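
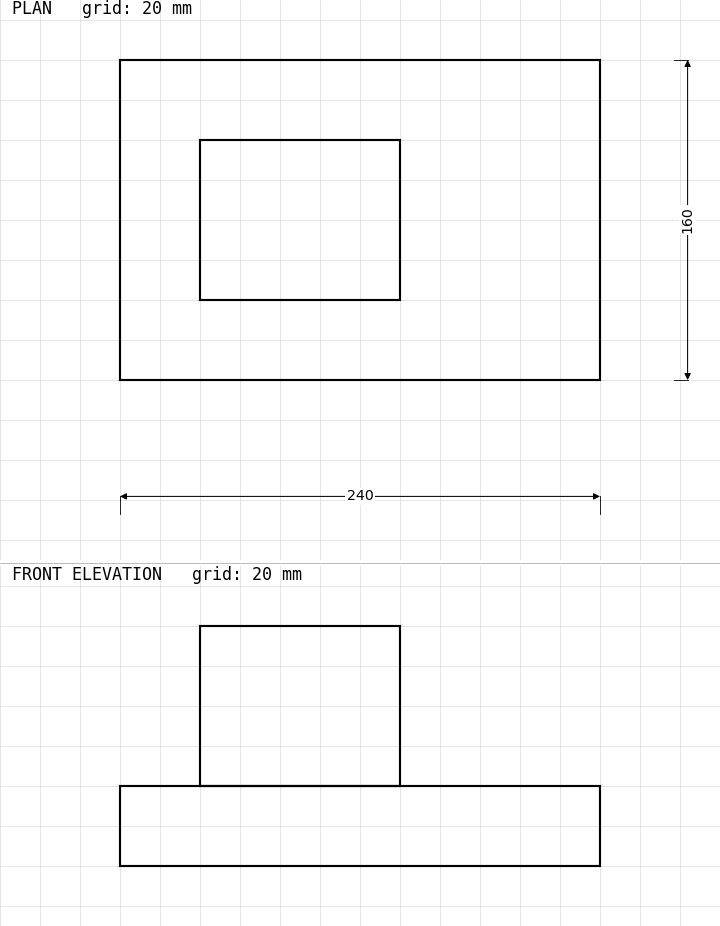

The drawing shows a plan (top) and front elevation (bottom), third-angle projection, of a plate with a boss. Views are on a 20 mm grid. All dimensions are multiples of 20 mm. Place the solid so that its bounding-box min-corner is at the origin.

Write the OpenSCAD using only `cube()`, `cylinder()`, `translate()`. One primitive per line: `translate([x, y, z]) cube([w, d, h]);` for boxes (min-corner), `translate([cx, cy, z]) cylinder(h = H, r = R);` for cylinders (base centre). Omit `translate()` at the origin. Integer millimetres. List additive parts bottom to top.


cube([240, 160, 40]);
translate([40, 40, 40]) cube([100, 80, 80]);


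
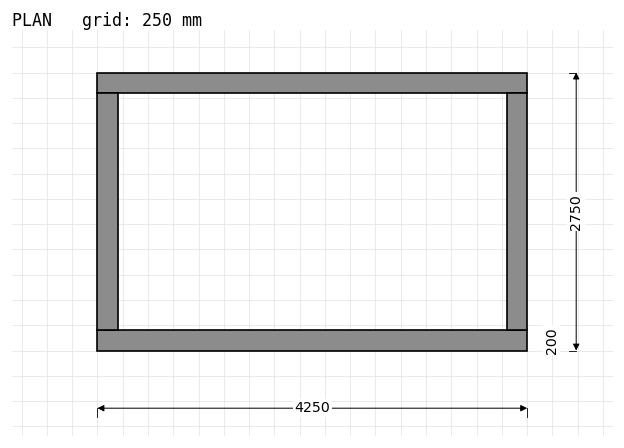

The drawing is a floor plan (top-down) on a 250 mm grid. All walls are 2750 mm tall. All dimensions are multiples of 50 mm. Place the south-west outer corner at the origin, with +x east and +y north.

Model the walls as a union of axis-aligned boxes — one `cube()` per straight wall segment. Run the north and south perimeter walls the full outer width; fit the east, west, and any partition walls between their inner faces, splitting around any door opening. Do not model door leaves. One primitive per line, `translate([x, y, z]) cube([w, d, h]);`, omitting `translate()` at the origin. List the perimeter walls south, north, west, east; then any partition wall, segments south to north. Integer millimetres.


cube([4250, 200, 2750]);
translate([0, 2550, 0]) cube([4250, 200, 2750]);
translate([0, 200, 0]) cube([200, 2350, 2750]);
translate([4050, 200, 0]) cube([200, 2350, 2750]);


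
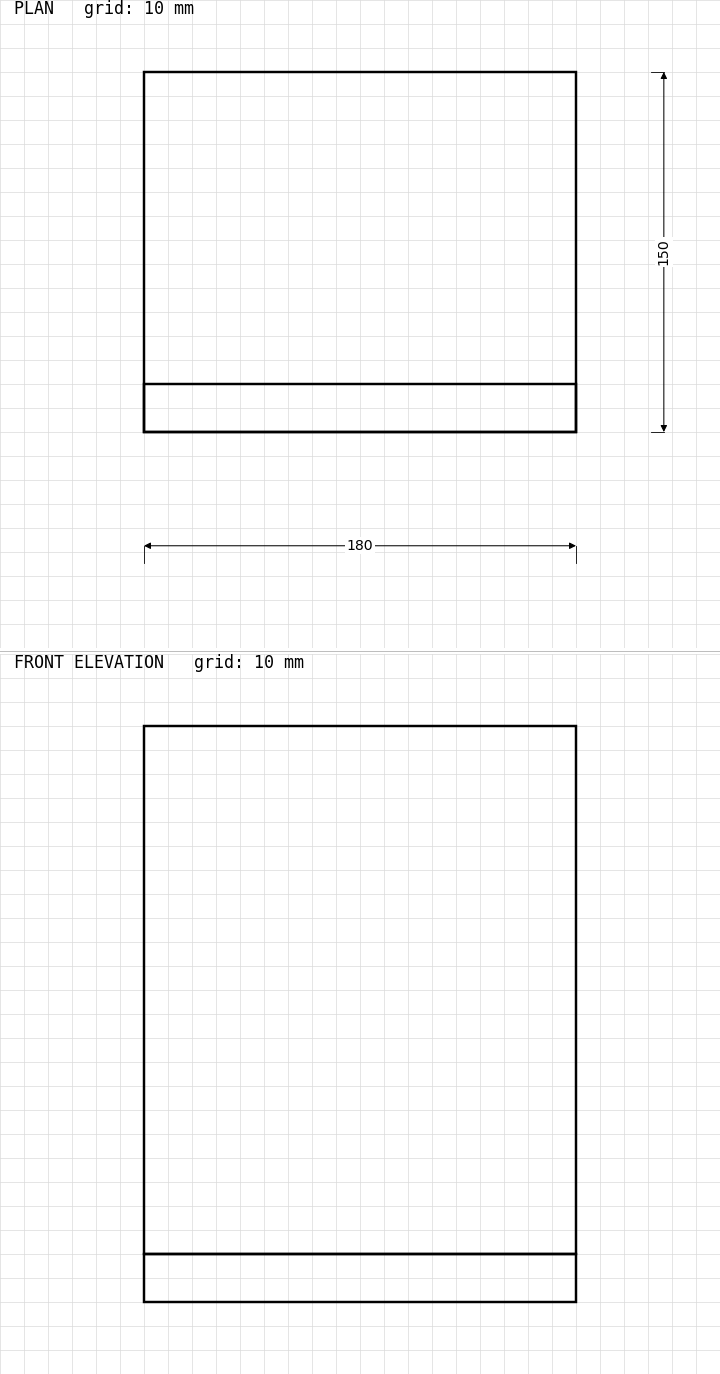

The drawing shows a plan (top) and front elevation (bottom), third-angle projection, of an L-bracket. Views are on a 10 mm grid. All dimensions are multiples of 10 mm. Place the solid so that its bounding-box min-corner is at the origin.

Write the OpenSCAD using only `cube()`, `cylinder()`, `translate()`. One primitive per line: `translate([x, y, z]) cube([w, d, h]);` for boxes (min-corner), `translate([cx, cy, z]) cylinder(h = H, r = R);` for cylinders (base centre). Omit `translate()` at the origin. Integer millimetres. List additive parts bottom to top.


cube([180, 150, 20]);
translate([0, 0, 20]) cube([180, 20, 220]);


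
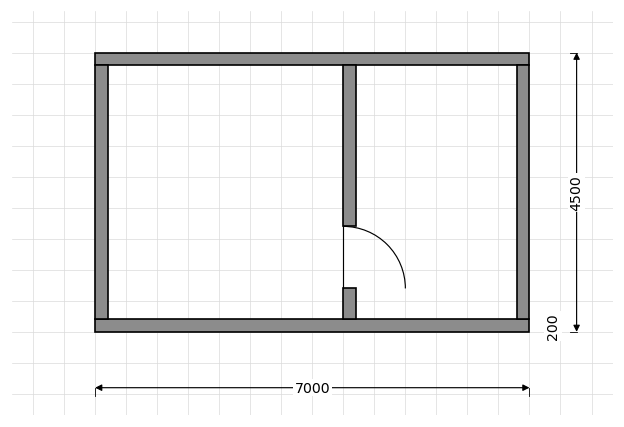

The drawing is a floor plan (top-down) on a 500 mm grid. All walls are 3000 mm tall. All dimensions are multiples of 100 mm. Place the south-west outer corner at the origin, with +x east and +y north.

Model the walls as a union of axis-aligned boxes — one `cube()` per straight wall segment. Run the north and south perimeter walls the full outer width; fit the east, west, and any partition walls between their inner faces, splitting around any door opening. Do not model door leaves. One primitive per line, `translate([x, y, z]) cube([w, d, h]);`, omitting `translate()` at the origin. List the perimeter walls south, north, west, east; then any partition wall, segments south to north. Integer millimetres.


cube([7000, 200, 3000]);
translate([0, 4300, 0]) cube([7000, 200, 3000]);
translate([0, 200, 0]) cube([200, 4100, 3000]);
translate([6800, 200, 0]) cube([200, 4100, 3000]);
translate([4000, 200, 0]) cube([200, 500, 3000]);
translate([4000, 1700, 0]) cube([200, 2600, 3000]);


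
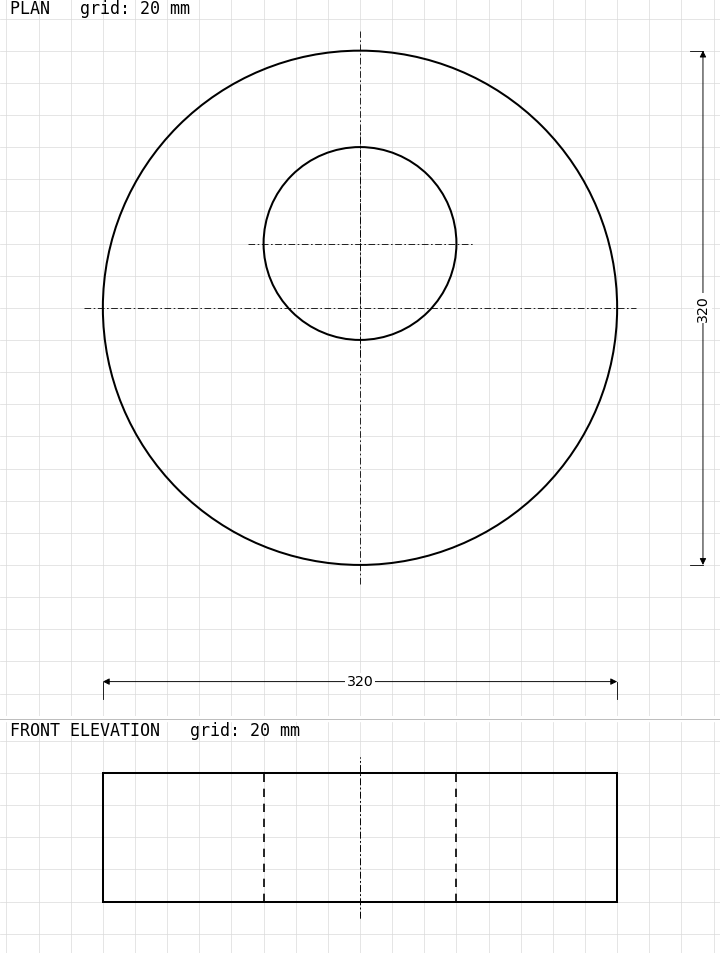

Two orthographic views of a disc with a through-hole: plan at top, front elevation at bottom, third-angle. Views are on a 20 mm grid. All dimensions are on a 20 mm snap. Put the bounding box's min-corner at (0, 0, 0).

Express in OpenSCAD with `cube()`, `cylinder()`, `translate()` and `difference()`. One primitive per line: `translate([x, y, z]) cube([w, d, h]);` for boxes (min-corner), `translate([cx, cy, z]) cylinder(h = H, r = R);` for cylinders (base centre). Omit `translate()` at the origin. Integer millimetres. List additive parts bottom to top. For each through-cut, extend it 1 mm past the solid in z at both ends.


difference() {
  translate([160, 160, 0]) cylinder(h = 80, r = 160);
  translate([160, 200, -1]) cylinder(h = 82, r = 60);
}


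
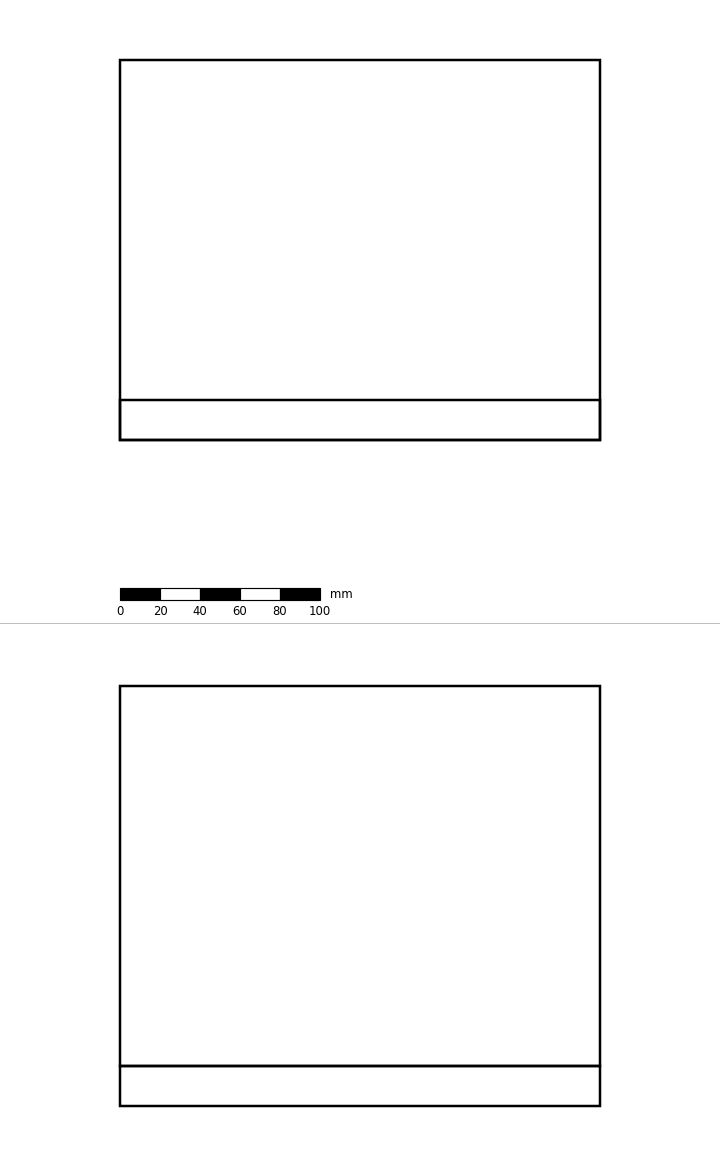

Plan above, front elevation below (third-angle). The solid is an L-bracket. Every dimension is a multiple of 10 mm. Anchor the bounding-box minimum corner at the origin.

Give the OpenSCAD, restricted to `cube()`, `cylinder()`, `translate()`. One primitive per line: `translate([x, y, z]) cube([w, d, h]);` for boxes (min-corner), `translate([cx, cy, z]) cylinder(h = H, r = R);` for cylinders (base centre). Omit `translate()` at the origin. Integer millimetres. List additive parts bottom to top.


cube([240, 190, 20]);
translate([0, 0, 20]) cube([240, 20, 190]);


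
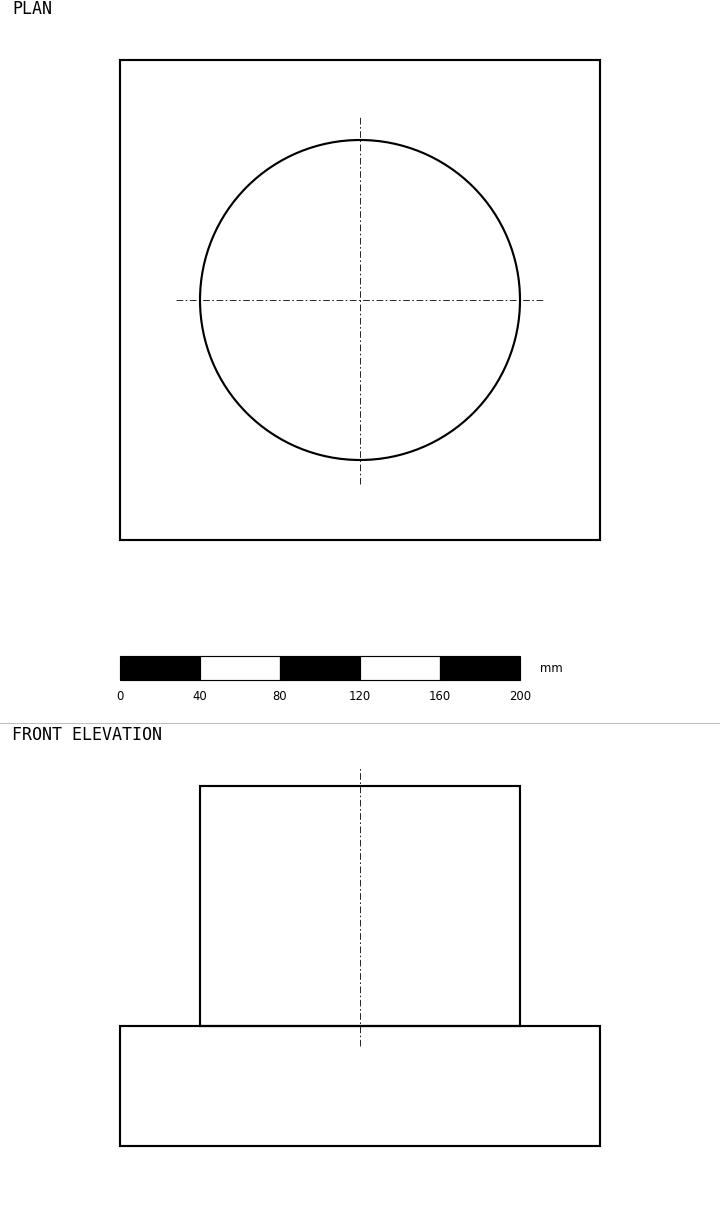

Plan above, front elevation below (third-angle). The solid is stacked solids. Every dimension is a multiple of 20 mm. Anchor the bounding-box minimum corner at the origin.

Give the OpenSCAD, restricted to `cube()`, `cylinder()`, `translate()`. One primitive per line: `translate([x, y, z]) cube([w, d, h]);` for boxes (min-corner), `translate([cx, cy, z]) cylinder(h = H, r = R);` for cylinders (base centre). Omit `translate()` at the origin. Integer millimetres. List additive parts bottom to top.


cube([240, 240, 60]);
translate([120, 120, 60]) cylinder(h = 120, r = 80);


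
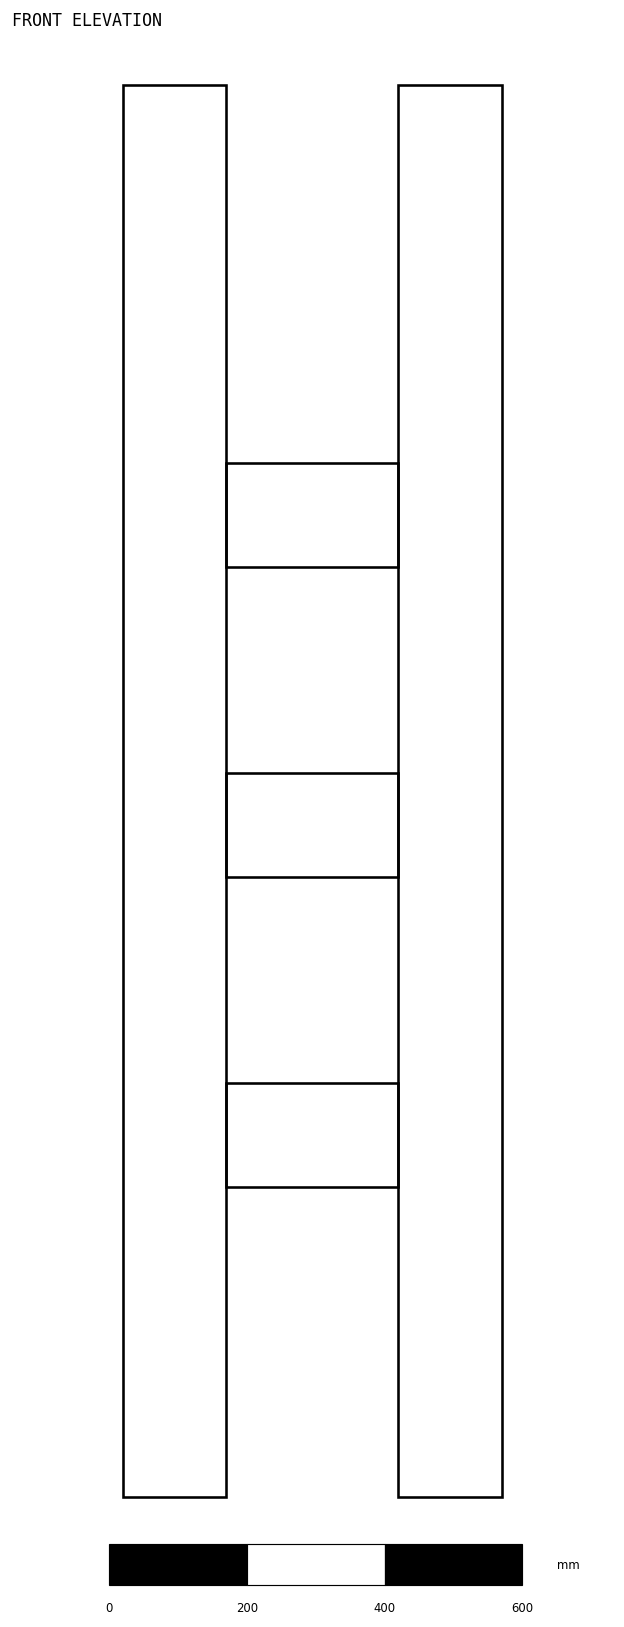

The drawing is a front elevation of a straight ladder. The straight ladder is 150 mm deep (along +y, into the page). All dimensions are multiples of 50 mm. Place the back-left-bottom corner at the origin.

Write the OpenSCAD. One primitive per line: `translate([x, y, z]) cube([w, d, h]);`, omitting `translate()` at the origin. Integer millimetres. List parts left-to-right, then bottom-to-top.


cube([150, 150, 2050]);
translate([150, 0, 450]) cube([250, 150, 150]);
translate([150, 0, 900]) cube([250, 150, 150]);
translate([150, 0, 1350]) cube([250, 150, 150]);
translate([400, 0, 0]) cube([150, 150, 2050]);


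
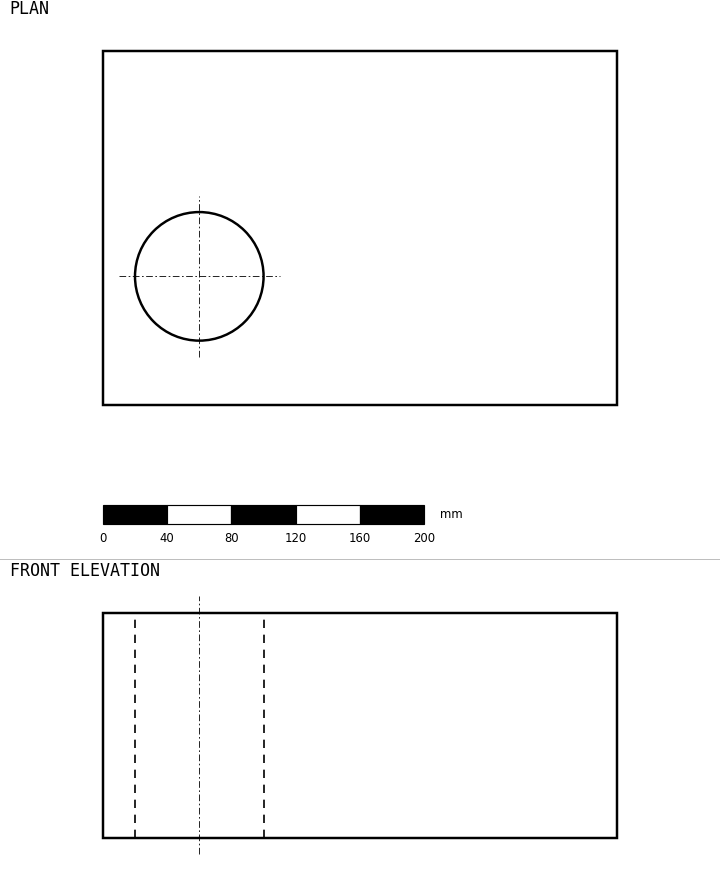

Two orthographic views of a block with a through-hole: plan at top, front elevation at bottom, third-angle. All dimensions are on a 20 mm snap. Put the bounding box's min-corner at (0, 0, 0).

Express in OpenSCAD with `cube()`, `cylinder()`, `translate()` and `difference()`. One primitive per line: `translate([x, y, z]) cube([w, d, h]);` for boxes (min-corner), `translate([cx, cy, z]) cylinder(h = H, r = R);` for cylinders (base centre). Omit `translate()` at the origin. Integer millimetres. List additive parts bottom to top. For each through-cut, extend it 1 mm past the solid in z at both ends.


difference() {
  cube([320, 220, 140]);
  translate([60, 80, -1]) cylinder(h = 142, r = 40);
}


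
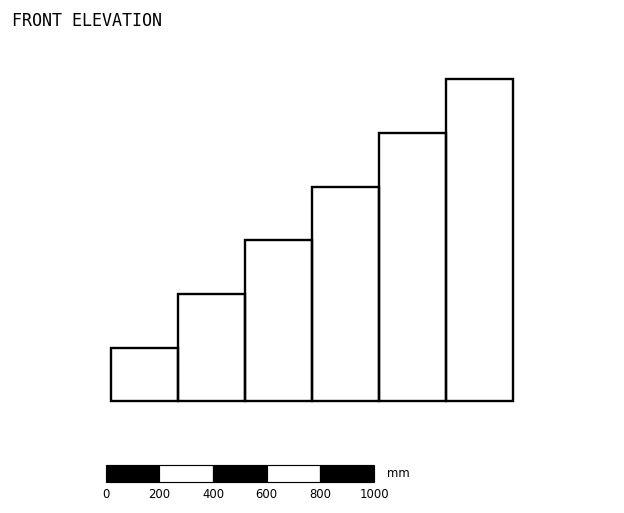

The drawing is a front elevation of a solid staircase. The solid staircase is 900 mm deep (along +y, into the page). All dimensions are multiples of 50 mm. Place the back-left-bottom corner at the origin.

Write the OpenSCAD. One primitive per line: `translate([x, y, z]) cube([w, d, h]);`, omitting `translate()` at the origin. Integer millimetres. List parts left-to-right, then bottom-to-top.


cube([250, 900, 200]);
translate([250, 0, 0]) cube([250, 900, 400]);
translate([500, 0, 0]) cube([250, 900, 600]);
translate([750, 0, 0]) cube([250, 900, 800]);
translate([1000, 0, 0]) cube([250, 900, 1000]);
translate([1250, 0, 0]) cube([250, 900, 1200]);


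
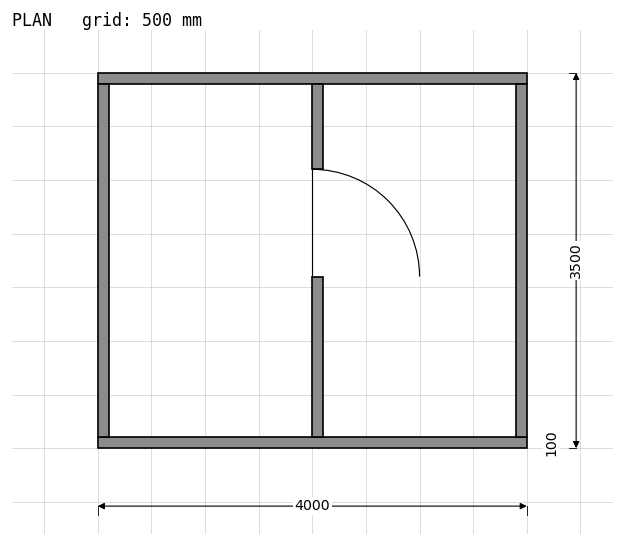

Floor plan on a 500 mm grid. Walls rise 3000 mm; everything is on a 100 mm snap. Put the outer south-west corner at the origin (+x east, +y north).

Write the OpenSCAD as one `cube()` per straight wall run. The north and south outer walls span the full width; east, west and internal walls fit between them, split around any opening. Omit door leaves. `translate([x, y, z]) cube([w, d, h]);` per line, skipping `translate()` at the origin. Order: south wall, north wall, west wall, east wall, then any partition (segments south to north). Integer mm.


cube([4000, 100, 3000]);
translate([0, 3400, 0]) cube([4000, 100, 3000]);
translate([0, 100, 0]) cube([100, 3300, 3000]);
translate([3900, 100, 0]) cube([100, 3300, 3000]);
translate([2000, 100, 0]) cube([100, 1500, 3000]);
translate([2000, 2600, 0]) cube([100, 800, 3000]);


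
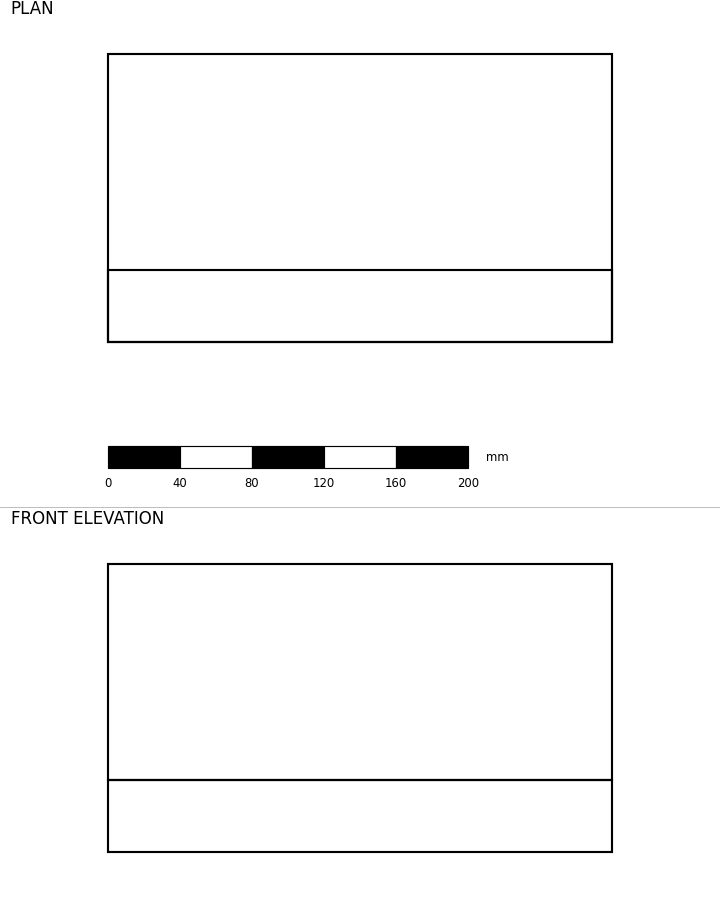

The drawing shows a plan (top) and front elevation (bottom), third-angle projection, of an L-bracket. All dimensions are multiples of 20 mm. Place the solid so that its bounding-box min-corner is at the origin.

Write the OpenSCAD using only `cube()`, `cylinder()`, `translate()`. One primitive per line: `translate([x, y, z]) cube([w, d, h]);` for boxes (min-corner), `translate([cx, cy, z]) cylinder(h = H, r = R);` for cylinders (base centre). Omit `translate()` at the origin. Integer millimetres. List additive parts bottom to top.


cube([280, 160, 40]);
translate([0, 0, 40]) cube([280, 40, 120]);


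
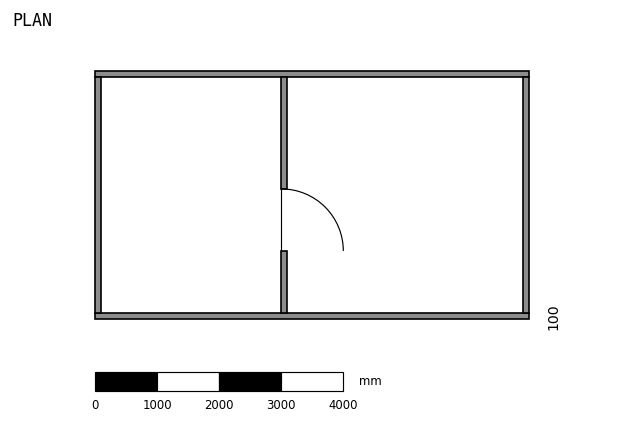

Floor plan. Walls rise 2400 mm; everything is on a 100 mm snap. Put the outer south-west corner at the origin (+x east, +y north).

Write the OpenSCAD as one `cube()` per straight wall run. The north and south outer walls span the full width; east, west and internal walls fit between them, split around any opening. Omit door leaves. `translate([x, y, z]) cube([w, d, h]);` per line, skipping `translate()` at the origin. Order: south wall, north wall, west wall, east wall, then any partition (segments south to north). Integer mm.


cube([7000, 100, 2400]);
translate([0, 3900, 0]) cube([7000, 100, 2400]);
translate([0, 100, 0]) cube([100, 3800, 2400]);
translate([6900, 100, 0]) cube([100, 3800, 2400]);
translate([3000, 100, 0]) cube([100, 1000, 2400]);
translate([3000, 2100, 0]) cube([100, 1800, 2400]);


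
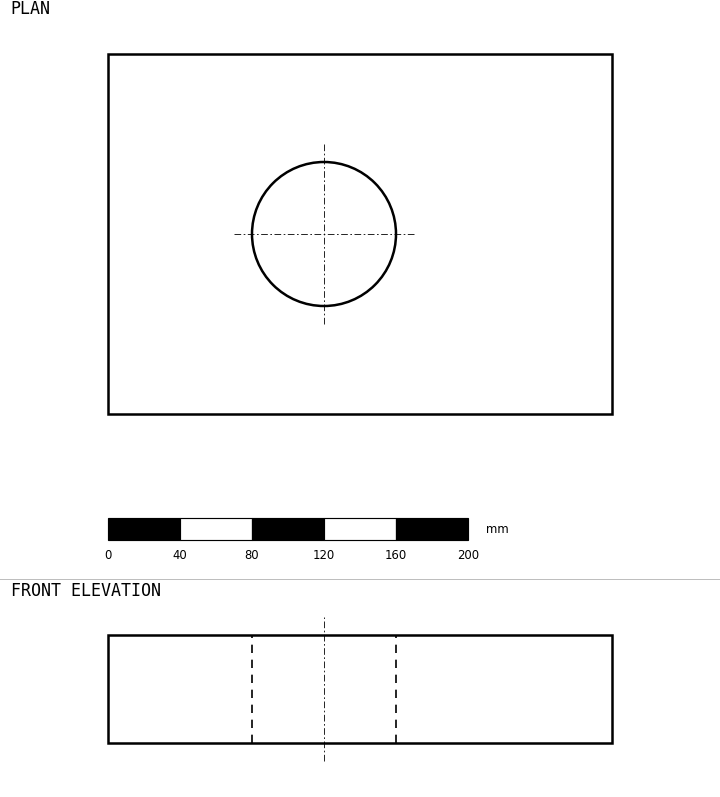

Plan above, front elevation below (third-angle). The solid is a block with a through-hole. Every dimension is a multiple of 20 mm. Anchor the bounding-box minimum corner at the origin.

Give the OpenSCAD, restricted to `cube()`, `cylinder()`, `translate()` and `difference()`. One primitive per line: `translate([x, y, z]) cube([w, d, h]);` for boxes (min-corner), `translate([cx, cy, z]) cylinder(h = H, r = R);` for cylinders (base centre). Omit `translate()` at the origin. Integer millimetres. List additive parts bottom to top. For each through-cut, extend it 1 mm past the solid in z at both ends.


difference() {
  cube([280, 200, 60]);
  translate([120, 100, -1]) cylinder(h = 62, r = 40);
}


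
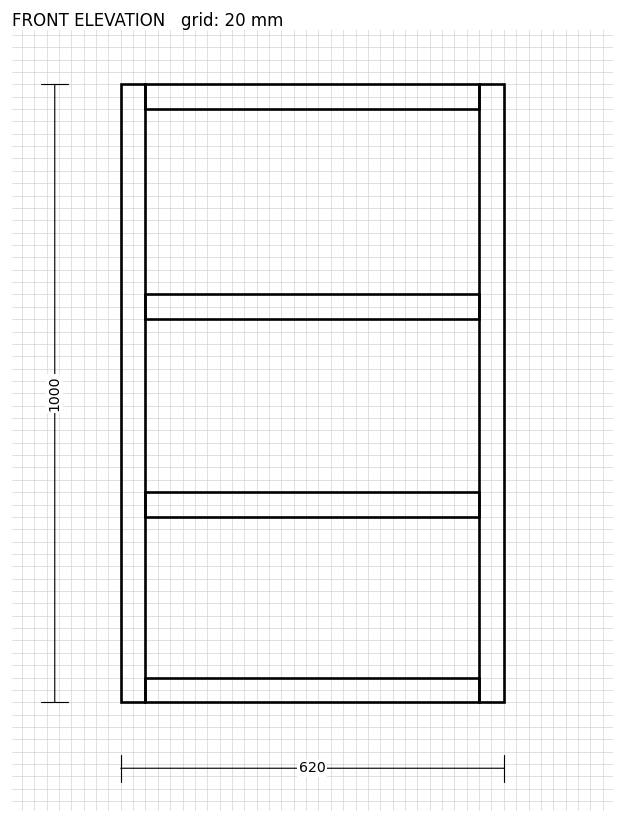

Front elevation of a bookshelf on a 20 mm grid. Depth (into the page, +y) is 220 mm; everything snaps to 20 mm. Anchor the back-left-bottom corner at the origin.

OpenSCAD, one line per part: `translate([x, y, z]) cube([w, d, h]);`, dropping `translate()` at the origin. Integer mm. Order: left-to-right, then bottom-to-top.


cube([40, 220, 1000]);
translate([40, 0, 0]) cube([540, 220, 40]);
translate([40, 0, 300]) cube([540, 220, 40]);
translate([40, 0, 620]) cube([540, 220, 40]);
translate([40, 0, 960]) cube([540, 220, 40]);
translate([580, 0, 0]) cube([40, 220, 1000]);


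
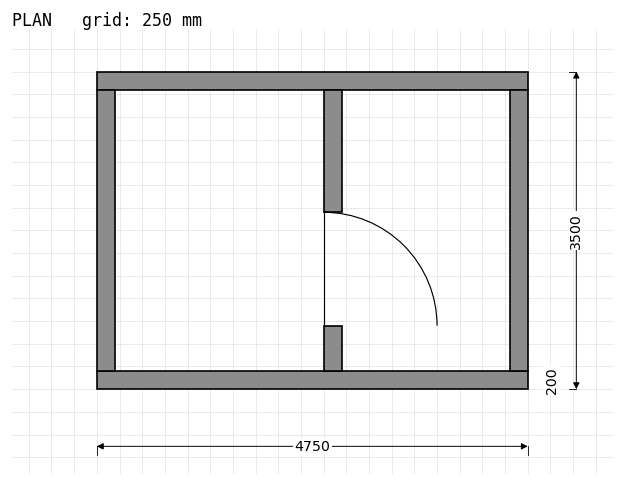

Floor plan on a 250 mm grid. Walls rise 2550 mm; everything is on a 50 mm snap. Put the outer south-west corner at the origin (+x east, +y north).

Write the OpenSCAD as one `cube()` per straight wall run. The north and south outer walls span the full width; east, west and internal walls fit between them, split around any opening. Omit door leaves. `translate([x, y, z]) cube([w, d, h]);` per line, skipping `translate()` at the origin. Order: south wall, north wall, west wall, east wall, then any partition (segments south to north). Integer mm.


cube([4750, 200, 2550]);
translate([0, 3300, 0]) cube([4750, 200, 2550]);
translate([0, 200, 0]) cube([200, 3100, 2550]);
translate([4550, 200, 0]) cube([200, 3100, 2550]);
translate([2500, 200, 0]) cube([200, 500, 2550]);
translate([2500, 1950, 0]) cube([200, 1350, 2550]);


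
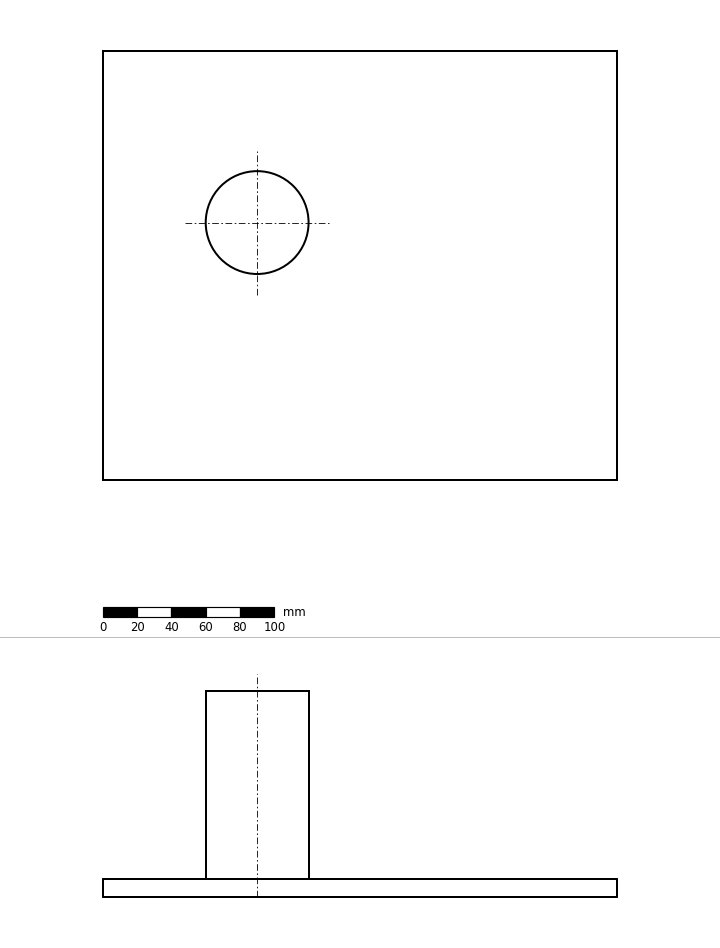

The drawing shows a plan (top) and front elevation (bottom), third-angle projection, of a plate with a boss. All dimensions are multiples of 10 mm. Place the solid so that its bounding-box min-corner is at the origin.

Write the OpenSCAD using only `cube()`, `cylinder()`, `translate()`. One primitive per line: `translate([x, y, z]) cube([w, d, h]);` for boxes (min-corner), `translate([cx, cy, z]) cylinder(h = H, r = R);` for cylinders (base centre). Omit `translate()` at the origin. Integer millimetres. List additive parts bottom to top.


cube([300, 250, 10]);
translate([90, 150, 10]) cylinder(h = 110, r = 30);


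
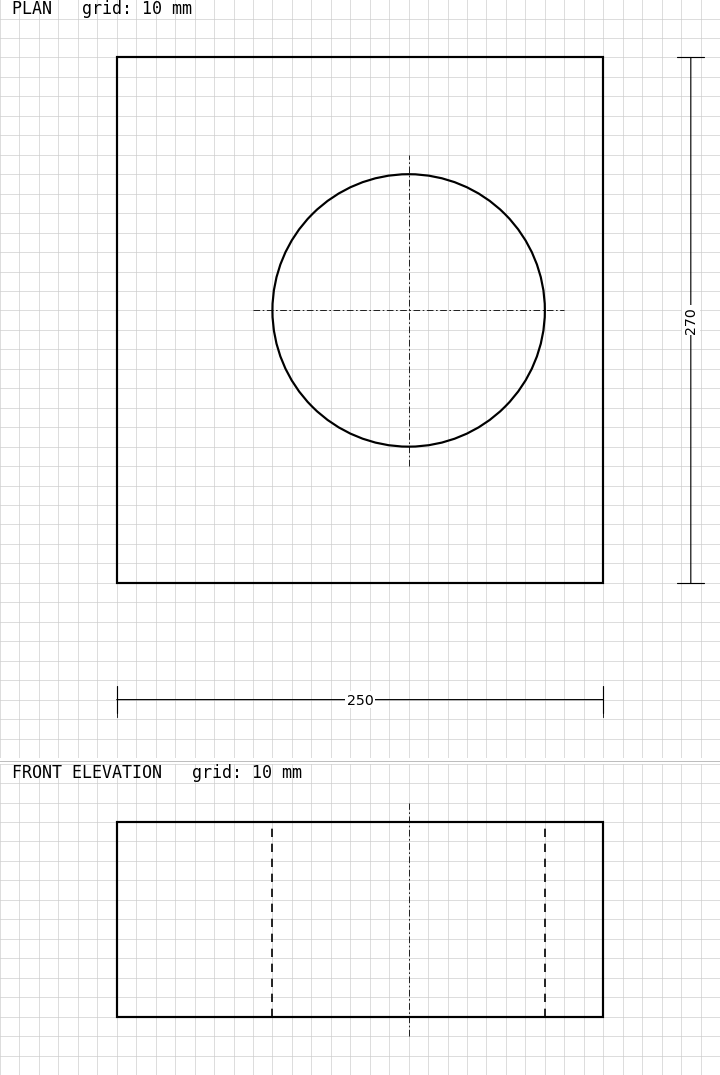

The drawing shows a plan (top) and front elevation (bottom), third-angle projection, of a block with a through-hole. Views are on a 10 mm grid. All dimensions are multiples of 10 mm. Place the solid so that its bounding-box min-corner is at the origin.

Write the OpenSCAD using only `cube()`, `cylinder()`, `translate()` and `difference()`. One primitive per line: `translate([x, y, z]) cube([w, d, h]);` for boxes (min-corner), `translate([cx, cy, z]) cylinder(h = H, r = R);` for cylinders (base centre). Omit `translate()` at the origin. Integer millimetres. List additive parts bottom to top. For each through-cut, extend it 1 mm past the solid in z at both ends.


difference() {
  cube([250, 270, 100]);
  translate([150, 140, -1]) cylinder(h = 102, r = 70);
}


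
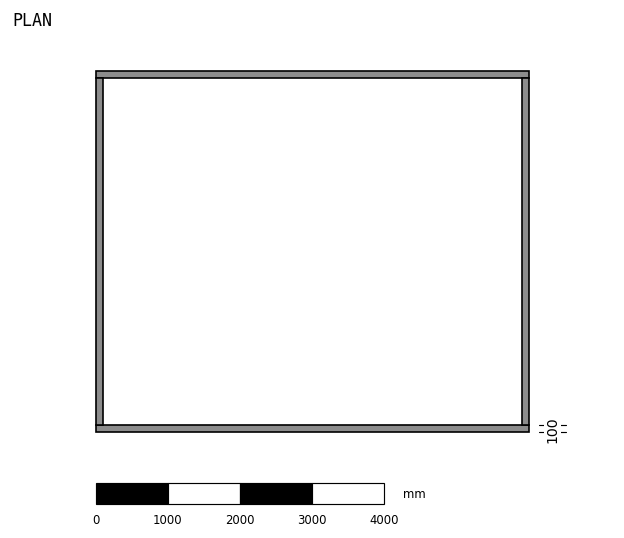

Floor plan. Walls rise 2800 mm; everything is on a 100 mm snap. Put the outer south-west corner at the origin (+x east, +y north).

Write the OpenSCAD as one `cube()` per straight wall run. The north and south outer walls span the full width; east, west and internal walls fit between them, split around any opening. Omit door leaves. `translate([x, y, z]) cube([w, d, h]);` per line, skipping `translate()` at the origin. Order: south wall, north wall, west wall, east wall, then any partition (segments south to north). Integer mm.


cube([6000, 100, 2800]);
translate([0, 4900, 0]) cube([6000, 100, 2800]);
translate([0, 100, 0]) cube([100, 4800, 2800]);
translate([5900, 100, 0]) cube([100, 4800, 2800]);


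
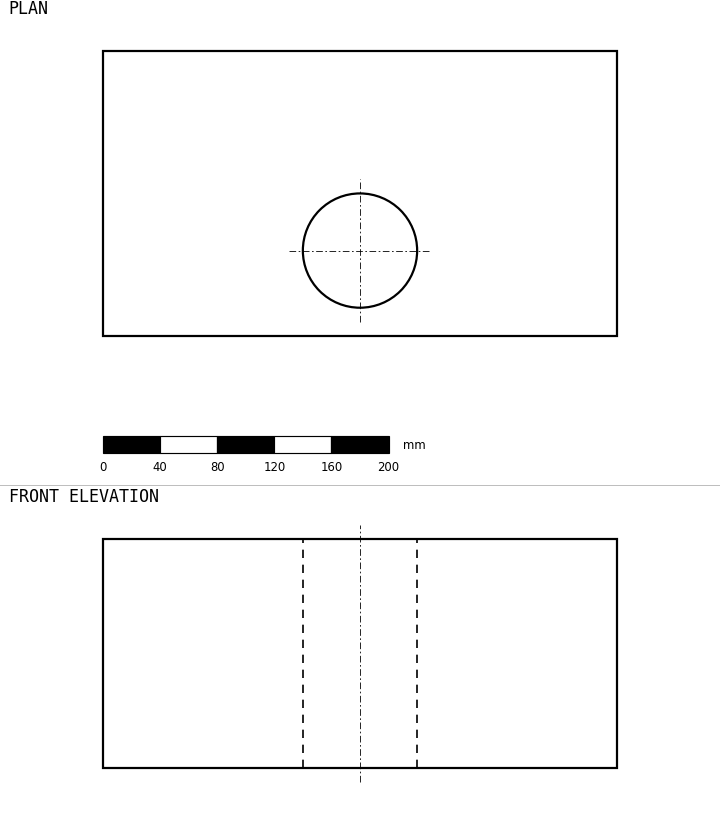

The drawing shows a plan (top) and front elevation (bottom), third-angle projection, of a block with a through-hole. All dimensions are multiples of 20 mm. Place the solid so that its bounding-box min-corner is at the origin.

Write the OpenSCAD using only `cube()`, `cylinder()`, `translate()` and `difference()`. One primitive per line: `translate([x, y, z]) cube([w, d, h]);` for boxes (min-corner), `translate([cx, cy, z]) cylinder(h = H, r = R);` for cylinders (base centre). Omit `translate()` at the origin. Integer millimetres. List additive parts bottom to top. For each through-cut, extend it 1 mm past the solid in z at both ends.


difference() {
  cube([360, 200, 160]);
  translate([180, 60, -1]) cylinder(h = 162, r = 40);
}


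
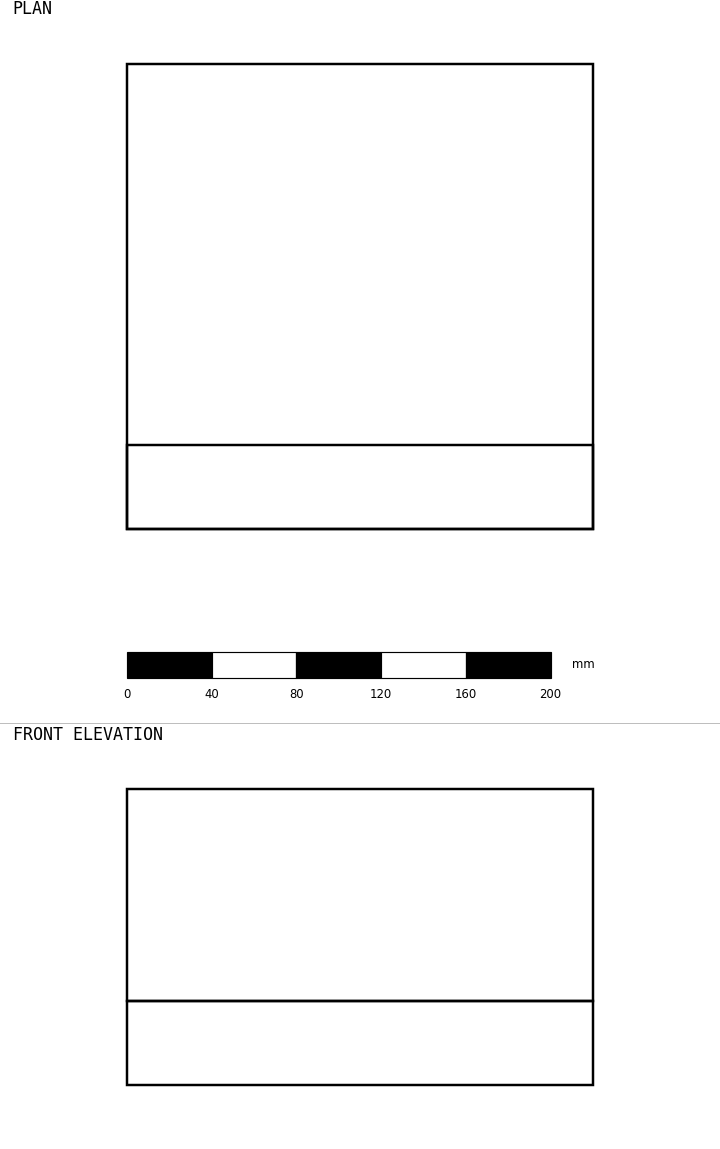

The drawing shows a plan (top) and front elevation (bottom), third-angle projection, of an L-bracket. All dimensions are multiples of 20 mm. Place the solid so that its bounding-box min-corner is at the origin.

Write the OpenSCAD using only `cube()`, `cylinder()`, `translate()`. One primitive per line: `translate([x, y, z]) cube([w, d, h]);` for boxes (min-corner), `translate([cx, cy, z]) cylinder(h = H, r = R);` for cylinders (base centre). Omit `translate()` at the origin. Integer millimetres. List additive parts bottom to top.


cube([220, 220, 40]);
translate([0, 0, 40]) cube([220, 40, 100]);


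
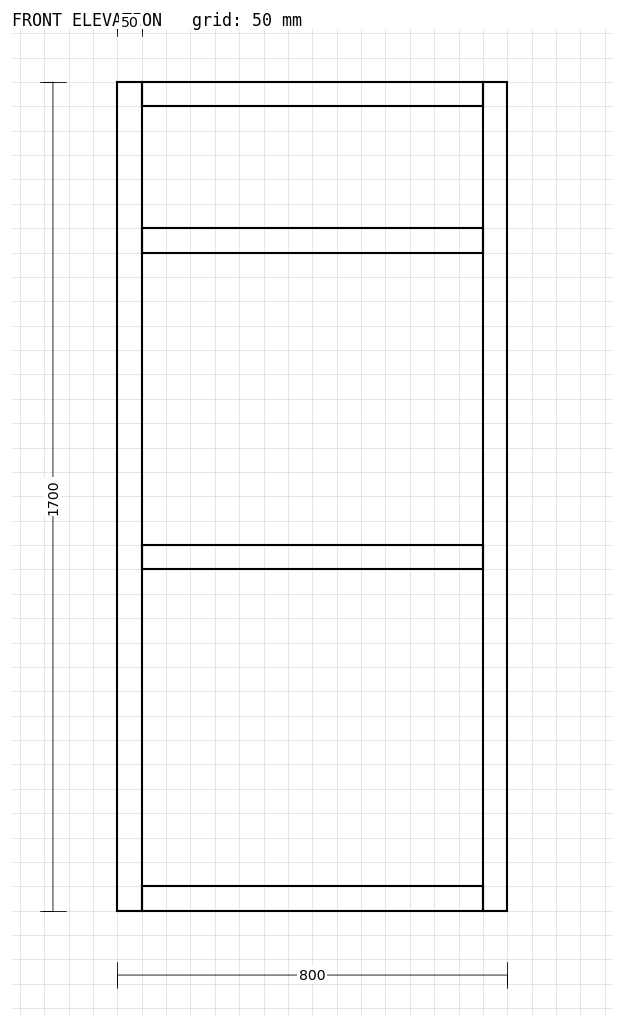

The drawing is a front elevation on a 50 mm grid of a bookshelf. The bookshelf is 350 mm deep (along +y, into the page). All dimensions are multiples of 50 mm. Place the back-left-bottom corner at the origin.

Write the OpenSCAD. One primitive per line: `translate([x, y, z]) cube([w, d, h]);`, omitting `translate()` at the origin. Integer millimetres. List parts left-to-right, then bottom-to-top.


cube([50, 350, 1700]);
translate([50, 0, 0]) cube([700, 350, 50]);
translate([50, 0, 700]) cube([700, 350, 50]);
translate([50, 0, 1350]) cube([700, 350, 50]);
translate([50, 0, 1650]) cube([700, 350, 50]);
translate([750, 0, 0]) cube([50, 350, 1700]);


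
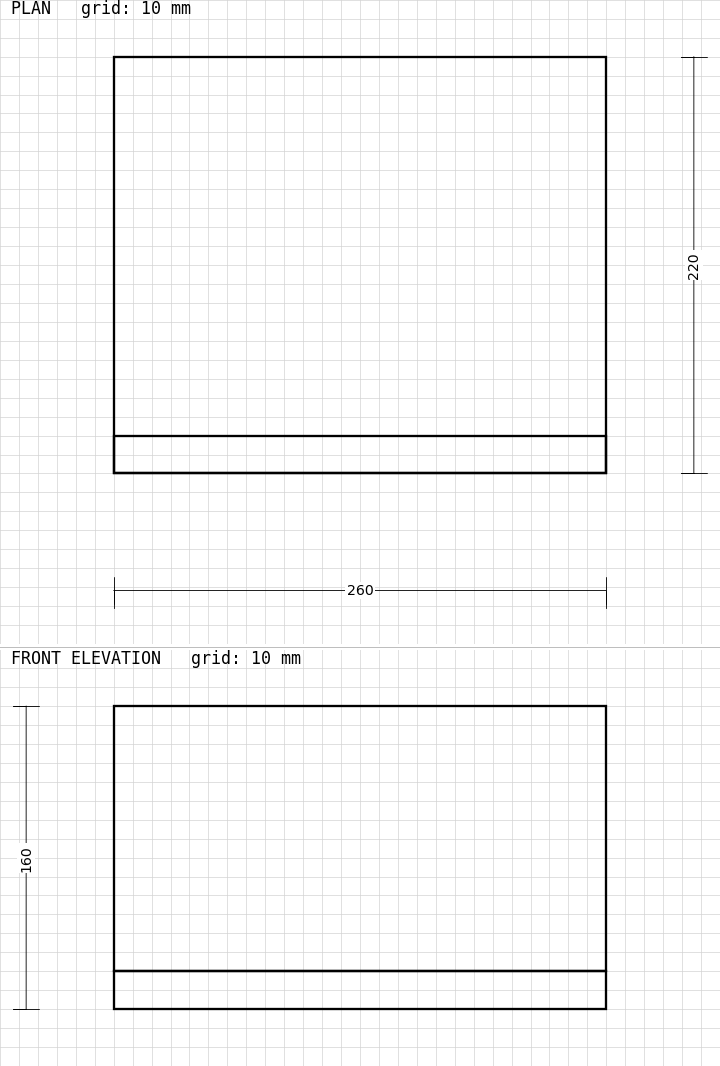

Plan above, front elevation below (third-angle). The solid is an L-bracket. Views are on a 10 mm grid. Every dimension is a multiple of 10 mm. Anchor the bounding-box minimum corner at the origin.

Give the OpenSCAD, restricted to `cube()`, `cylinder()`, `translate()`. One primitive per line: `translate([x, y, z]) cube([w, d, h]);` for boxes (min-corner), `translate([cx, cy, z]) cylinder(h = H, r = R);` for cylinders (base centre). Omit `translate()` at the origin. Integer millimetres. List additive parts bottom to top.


cube([260, 220, 20]);
translate([0, 0, 20]) cube([260, 20, 140]);


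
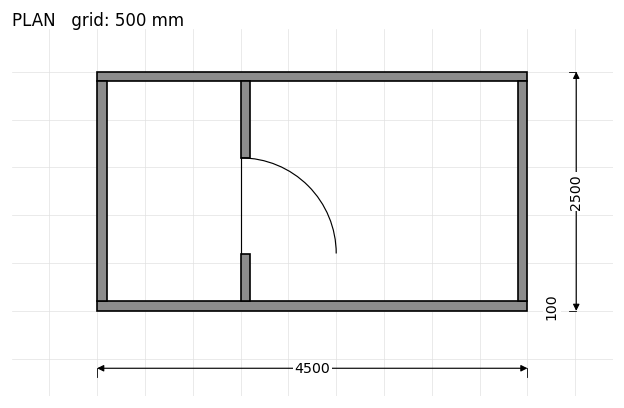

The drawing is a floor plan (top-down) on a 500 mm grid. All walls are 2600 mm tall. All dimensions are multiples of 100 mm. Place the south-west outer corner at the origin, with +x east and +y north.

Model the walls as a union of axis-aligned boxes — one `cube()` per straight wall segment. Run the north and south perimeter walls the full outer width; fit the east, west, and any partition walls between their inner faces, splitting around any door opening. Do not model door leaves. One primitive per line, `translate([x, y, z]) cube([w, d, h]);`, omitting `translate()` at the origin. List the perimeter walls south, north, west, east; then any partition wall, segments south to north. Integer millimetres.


cube([4500, 100, 2600]);
translate([0, 2400, 0]) cube([4500, 100, 2600]);
translate([0, 100, 0]) cube([100, 2300, 2600]);
translate([4400, 100, 0]) cube([100, 2300, 2600]);
translate([1500, 100, 0]) cube([100, 500, 2600]);
translate([1500, 1600, 0]) cube([100, 800, 2600]);


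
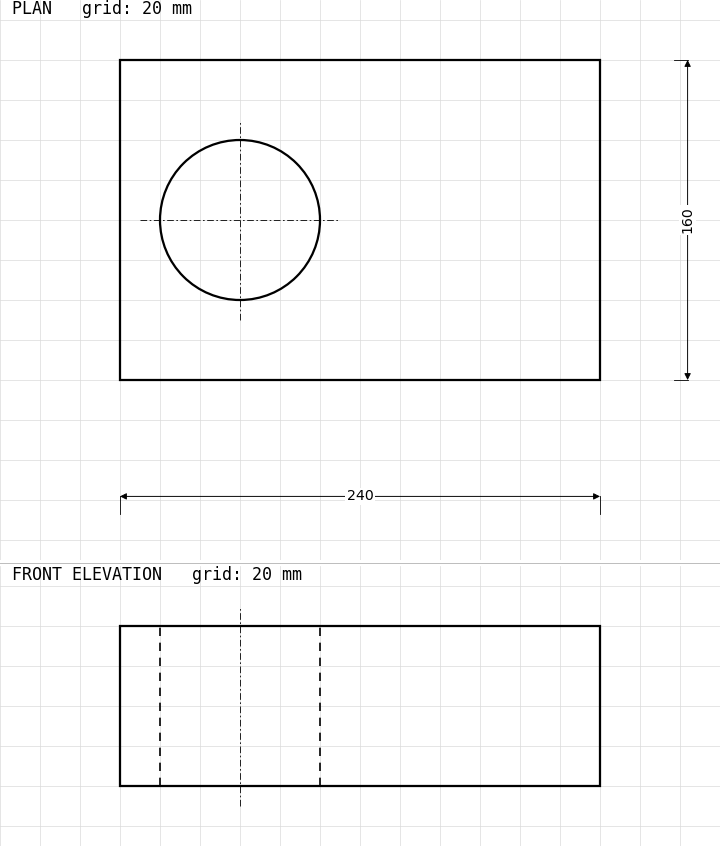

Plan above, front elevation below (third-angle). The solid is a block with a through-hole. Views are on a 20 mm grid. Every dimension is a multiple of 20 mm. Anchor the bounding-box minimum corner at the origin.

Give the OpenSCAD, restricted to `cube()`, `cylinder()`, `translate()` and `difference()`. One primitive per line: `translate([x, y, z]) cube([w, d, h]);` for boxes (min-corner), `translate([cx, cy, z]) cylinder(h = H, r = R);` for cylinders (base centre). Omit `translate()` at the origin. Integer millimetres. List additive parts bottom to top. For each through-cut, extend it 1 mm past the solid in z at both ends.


difference() {
  cube([240, 160, 80]);
  translate([60, 80, -1]) cylinder(h = 82, r = 40);
}


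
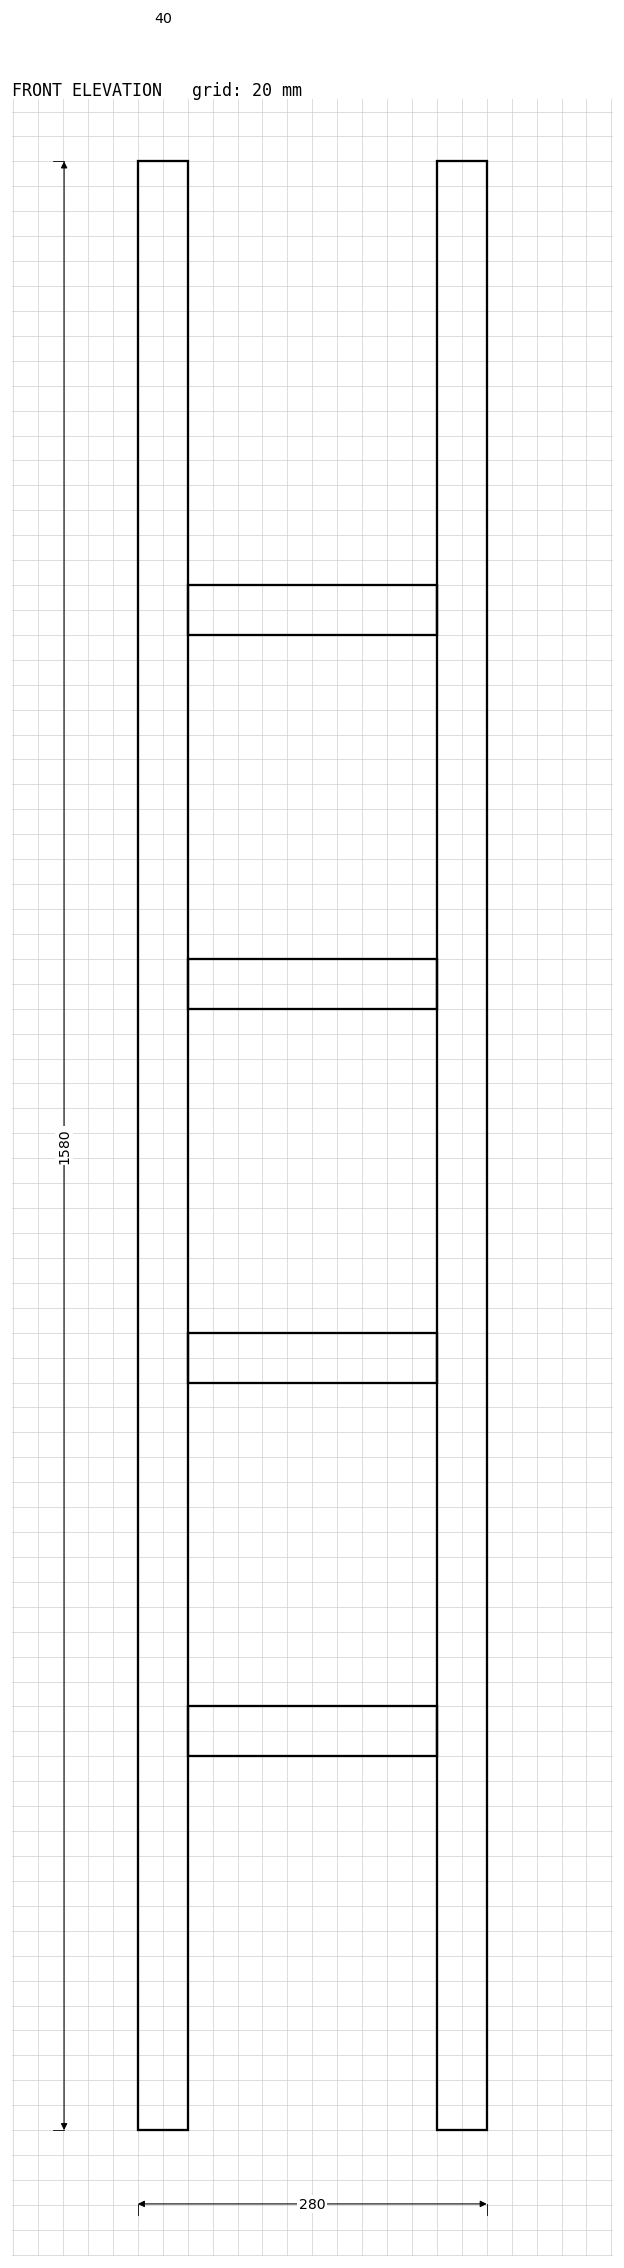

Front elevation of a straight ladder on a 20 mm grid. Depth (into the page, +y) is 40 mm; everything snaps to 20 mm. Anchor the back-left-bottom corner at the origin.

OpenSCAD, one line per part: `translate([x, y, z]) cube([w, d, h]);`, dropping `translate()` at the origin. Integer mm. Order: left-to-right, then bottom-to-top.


cube([40, 40, 1580]);
translate([40, 0, 300]) cube([200, 40, 40]);
translate([40, 0, 600]) cube([200, 40, 40]);
translate([40, 0, 900]) cube([200, 40, 40]);
translate([40, 0, 1200]) cube([200, 40, 40]);
translate([240, 0, 0]) cube([40, 40, 1580]);


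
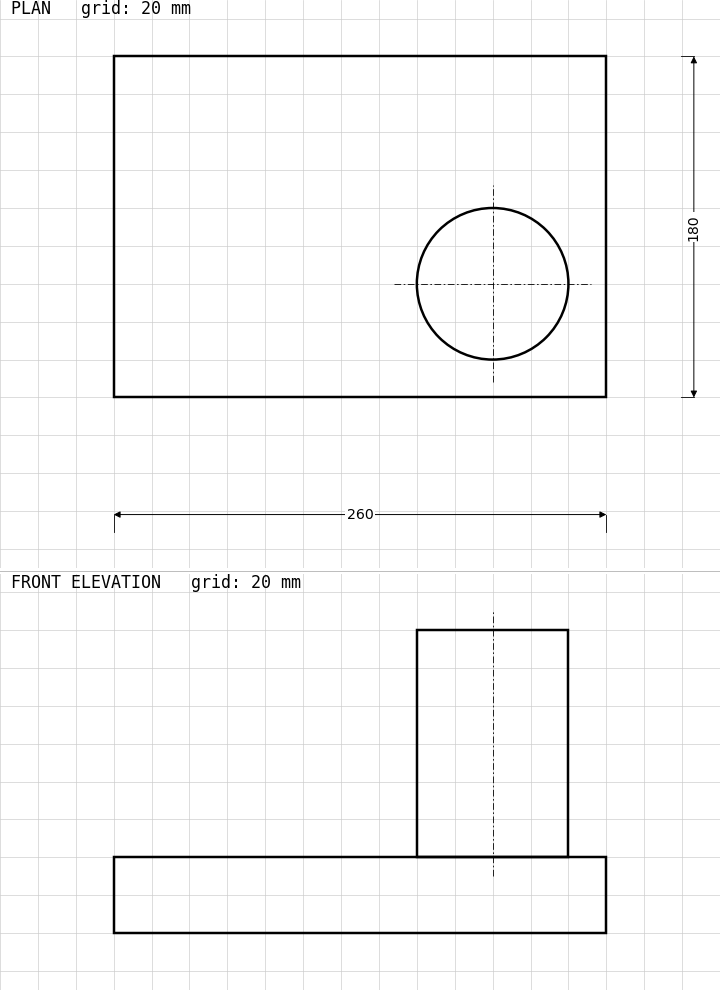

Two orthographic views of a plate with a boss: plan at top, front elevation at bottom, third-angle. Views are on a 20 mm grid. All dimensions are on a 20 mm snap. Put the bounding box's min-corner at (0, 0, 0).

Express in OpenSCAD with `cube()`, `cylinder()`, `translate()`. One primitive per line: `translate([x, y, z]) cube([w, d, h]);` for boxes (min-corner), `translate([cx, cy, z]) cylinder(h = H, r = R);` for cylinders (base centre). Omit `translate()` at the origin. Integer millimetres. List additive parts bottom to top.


cube([260, 180, 40]);
translate([200, 60, 40]) cylinder(h = 120, r = 40);


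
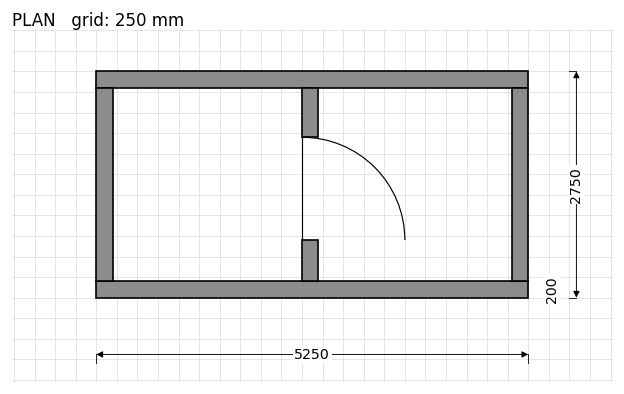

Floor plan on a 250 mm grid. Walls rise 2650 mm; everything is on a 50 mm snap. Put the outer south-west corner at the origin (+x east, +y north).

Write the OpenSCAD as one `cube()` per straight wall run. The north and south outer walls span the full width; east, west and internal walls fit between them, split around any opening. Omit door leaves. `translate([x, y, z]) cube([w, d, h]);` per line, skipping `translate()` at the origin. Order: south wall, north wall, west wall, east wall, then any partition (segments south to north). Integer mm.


cube([5250, 200, 2650]);
translate([0, 2550, 0]) cube([5250, 200, 2650]);
translate([0, 200, 0]) cube([200, 2350, 2650]);
translate([5050, 200, 0]) cube([200, 2350, 2650]);
translate([2500, 200, 0]) cube([200, 500, 2650]);
translate([2500, 1950, 0]) cube([200, 600, 2650]);


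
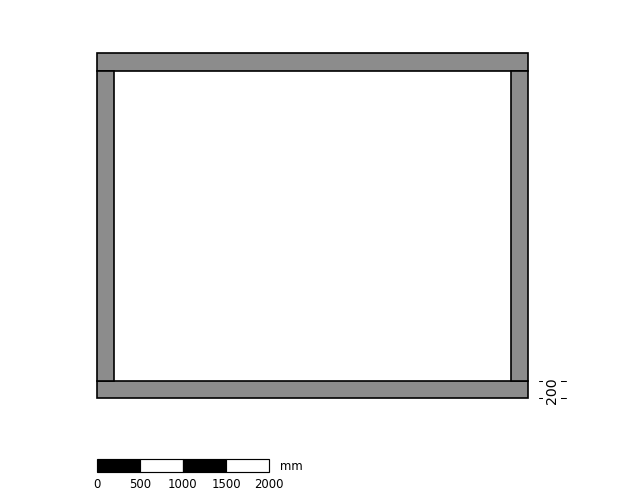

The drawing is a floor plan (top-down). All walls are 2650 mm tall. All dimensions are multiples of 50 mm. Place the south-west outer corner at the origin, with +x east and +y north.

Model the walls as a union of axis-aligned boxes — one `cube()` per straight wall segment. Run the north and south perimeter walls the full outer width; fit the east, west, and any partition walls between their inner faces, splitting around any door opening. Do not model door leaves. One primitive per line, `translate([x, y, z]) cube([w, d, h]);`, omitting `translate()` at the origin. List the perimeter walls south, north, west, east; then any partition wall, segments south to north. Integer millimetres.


cube([5000, 200, 2650]);
translate([0, 3800, 0]) cube([5000, 200, 2650]);
translate([0, 200, 0]) cube([200, 3600, 2650]);
translate([4800, 200, 0]) cube([200, 3600, 2650]);


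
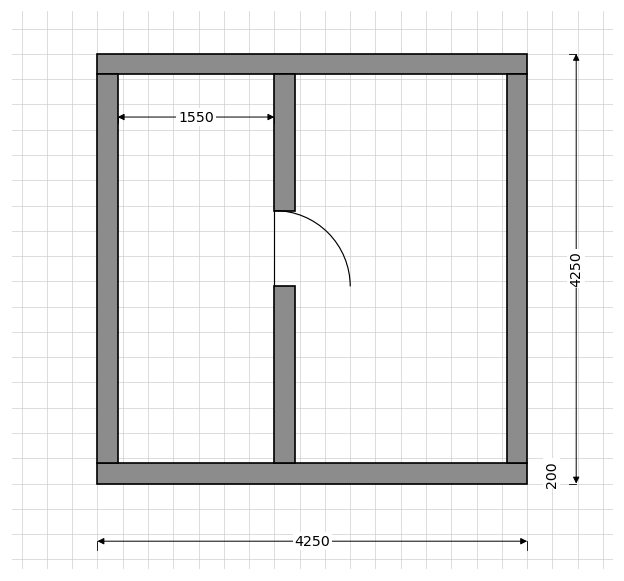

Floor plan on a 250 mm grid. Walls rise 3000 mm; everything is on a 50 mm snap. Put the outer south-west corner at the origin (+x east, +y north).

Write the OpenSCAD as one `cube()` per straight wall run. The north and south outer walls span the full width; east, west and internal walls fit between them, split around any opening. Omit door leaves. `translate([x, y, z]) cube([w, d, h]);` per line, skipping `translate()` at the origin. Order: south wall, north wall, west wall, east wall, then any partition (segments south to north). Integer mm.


cube([4250, 200, 3000]);
translate([0, 4050, 0]) cube([4250, 200, 3000]);
translate([0, 200, 0]) cube([200, 3850, 3000]);
translate([4050, 200, 0]) cube([200, 3850, 3000]);
translate([1750, 200, 0]) cube([200, 1750, 3000]);
translate([1750, 2700, 0]) cube([200, 1350, 3000]);


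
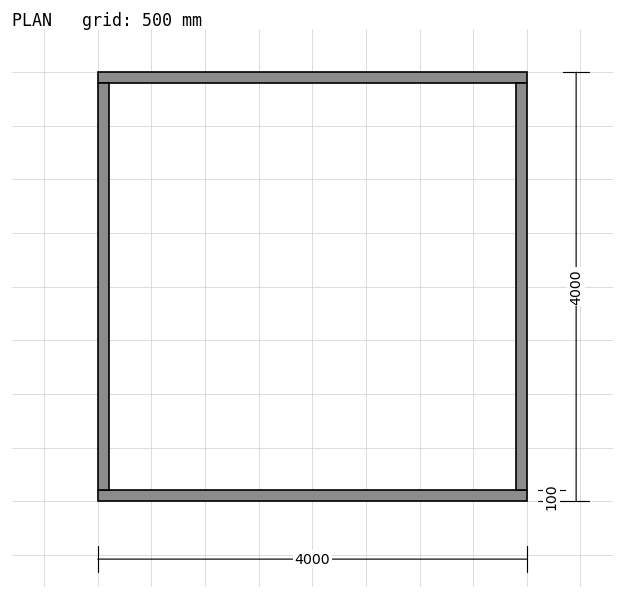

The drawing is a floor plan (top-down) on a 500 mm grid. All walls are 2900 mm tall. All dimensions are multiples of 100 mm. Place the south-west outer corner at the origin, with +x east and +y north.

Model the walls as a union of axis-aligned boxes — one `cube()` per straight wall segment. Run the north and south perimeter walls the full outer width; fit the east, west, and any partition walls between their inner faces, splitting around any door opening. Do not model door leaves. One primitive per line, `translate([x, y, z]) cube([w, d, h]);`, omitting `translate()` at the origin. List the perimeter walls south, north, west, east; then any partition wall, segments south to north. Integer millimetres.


cube([4000, 100, 2900]);
translate([0, 3900, 0]) cube([4000, 100, 2900]);
translate([0, 100, 0]) cube([100, 3800, 2900]);
translate([3900, 100, 0]) cube([100, 3800, 2900]);


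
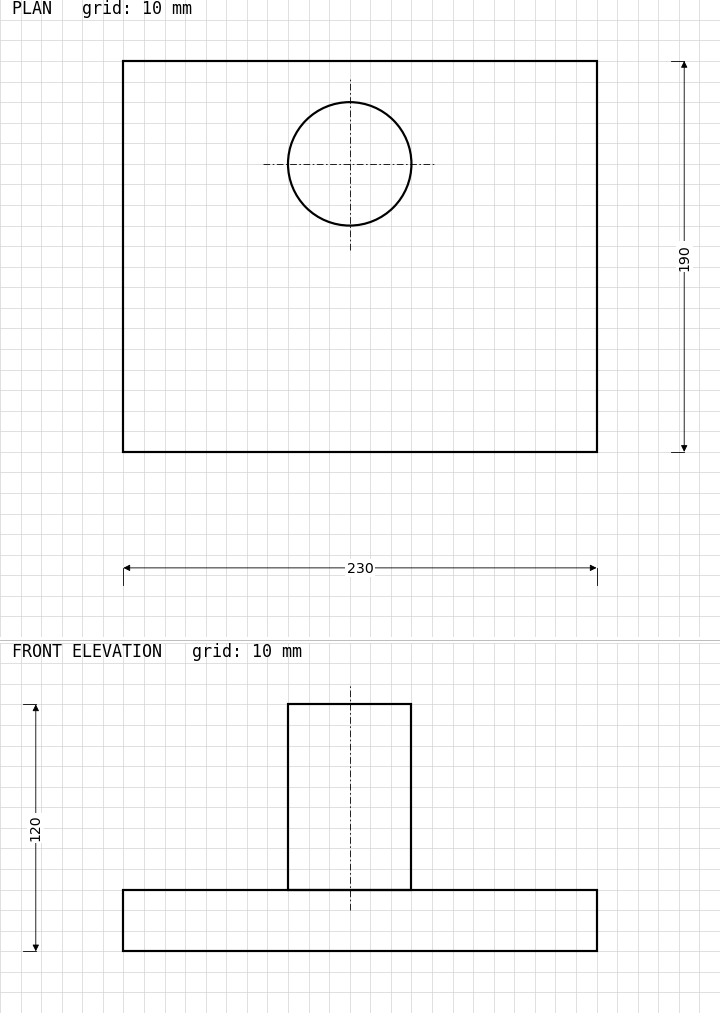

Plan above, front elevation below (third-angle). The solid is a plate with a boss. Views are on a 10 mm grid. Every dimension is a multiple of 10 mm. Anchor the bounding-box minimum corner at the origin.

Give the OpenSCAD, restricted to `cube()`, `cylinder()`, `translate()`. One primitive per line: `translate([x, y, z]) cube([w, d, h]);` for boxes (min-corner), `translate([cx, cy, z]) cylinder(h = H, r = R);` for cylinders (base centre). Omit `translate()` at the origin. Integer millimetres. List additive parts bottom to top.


cube([230, 190, 30]);
translate([110, 140, 30]) cylinder(h = 90, r = 30);


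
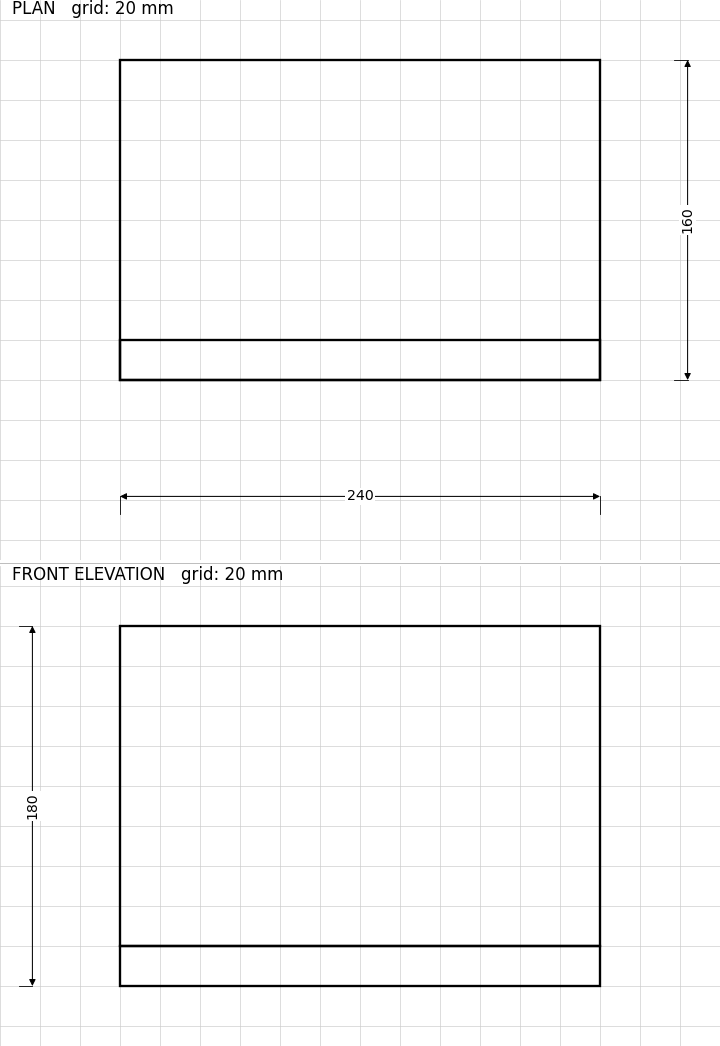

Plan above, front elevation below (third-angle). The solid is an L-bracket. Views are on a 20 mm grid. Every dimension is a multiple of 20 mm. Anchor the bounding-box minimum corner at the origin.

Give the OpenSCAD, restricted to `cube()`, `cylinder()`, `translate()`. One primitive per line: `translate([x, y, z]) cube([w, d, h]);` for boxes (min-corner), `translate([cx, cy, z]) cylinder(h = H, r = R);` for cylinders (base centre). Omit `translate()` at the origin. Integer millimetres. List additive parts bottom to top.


cube([240, 160, 20]);
translate([0, 0, 20]) cube([240, 20, 160]);


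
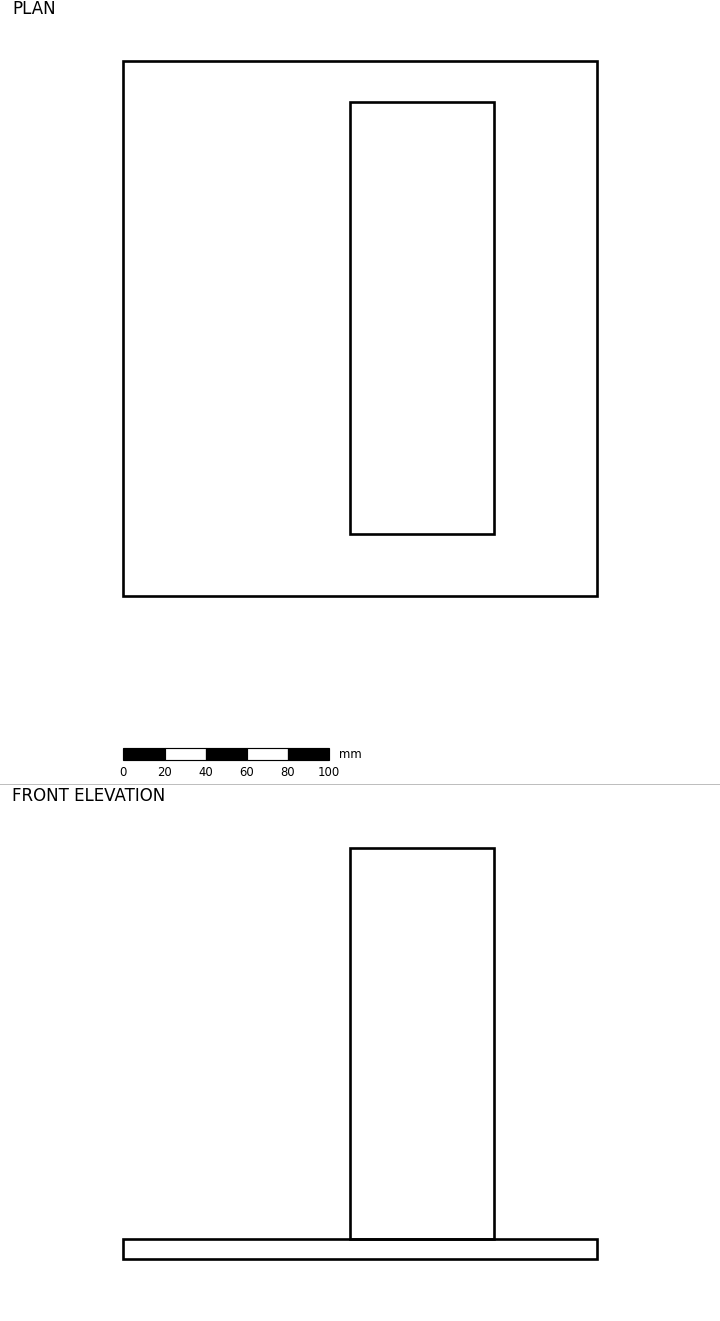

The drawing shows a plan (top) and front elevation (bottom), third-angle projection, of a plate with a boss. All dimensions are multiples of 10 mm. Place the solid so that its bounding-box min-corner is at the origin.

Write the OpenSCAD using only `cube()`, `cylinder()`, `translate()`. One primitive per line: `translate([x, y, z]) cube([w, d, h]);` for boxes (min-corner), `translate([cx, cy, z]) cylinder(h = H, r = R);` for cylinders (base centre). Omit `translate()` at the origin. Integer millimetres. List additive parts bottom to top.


cube([230, 260, 10]);
translate([110, 30, 10]) cube([70, 210, 190]);


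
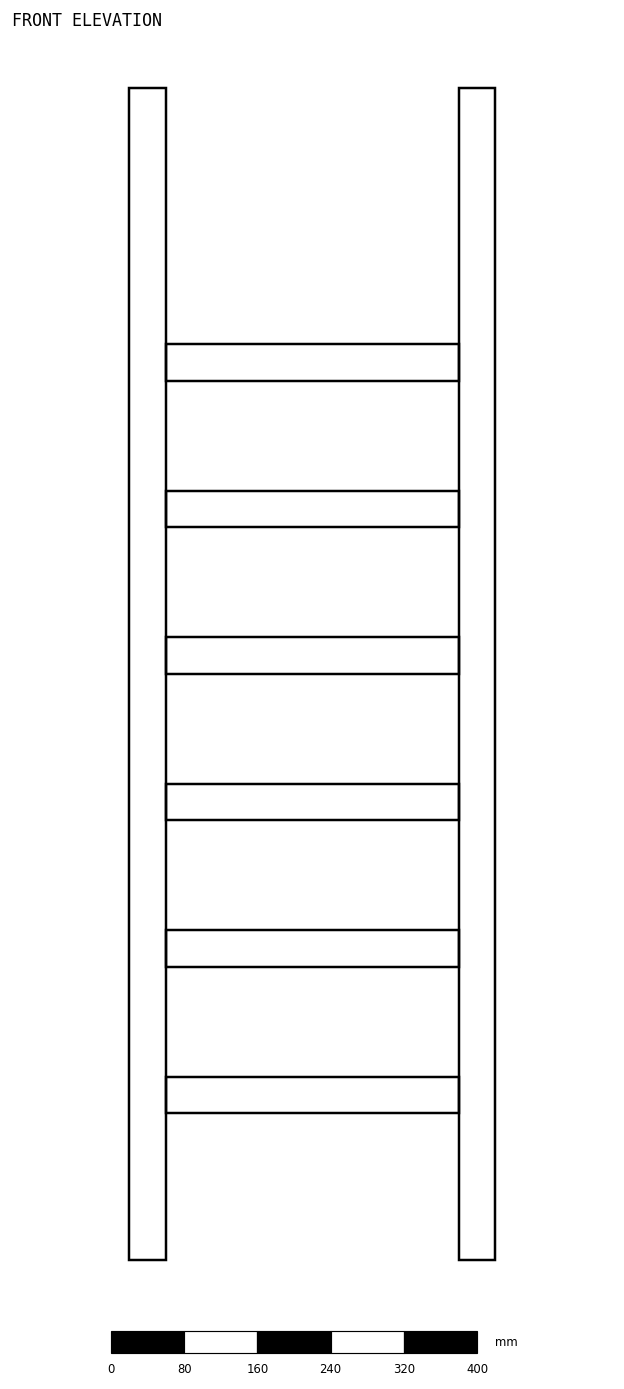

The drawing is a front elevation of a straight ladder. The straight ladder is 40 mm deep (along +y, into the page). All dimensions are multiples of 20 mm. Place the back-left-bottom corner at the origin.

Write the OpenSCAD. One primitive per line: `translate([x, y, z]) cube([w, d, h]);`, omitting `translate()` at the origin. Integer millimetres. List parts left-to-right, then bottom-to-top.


cube([40, 40, 1280]);
translate([40, 0, 160]) cube([320, 40, 40]);
translate([40, 0, 320]) cube([320, 40, 40]);
translate([40, 0, 480]) cube([320, 40, 40]);
translate([40, 0, 640]) cube([320, 40, 40]);
translate([40, 0, 800]) cube([320, 40, 40]);
translate([40, 0, 960]) cube([320, 40, 40]);
translate([360, 0, 0]) cube([40, 40, 1280]);


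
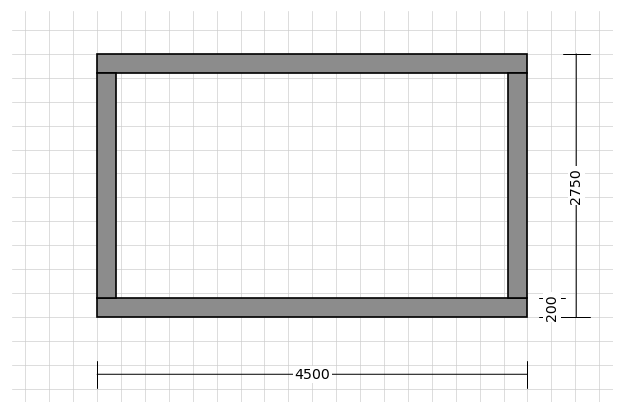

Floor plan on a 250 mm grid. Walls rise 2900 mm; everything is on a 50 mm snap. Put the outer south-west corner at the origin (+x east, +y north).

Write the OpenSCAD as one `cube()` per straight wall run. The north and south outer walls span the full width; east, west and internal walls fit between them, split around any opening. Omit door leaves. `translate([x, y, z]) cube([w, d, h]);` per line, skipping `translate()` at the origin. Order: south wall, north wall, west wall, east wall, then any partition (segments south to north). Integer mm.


cube([4500, 200, 2900]);
translate([0, 2550, 0]) cube([4500, 200, 2900]);
translate([0, 200, 0]) cube([200, 2350, 2900]);
translate([4300, 200, 0]) cube([200, 2350, 2900]);
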